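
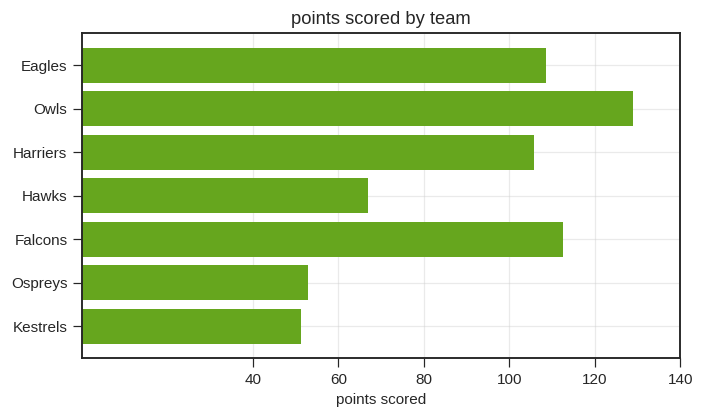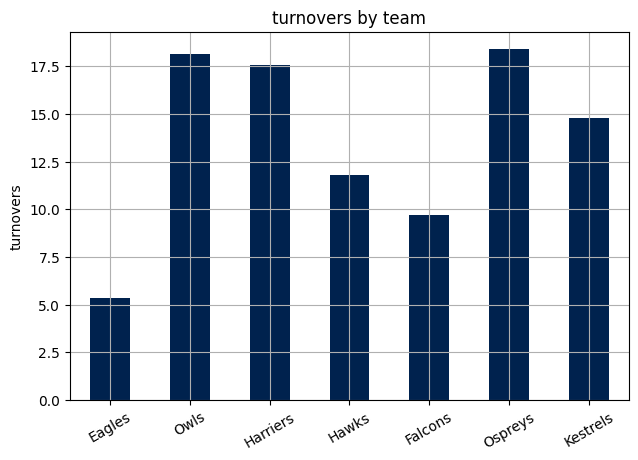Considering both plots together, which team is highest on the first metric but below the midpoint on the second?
Chart 2 median turnovers ≈ 14; below-median teams: Eagles, Hawks, Falcons. Among those, Falcons has the highest points scored (≈ 120).

Falcons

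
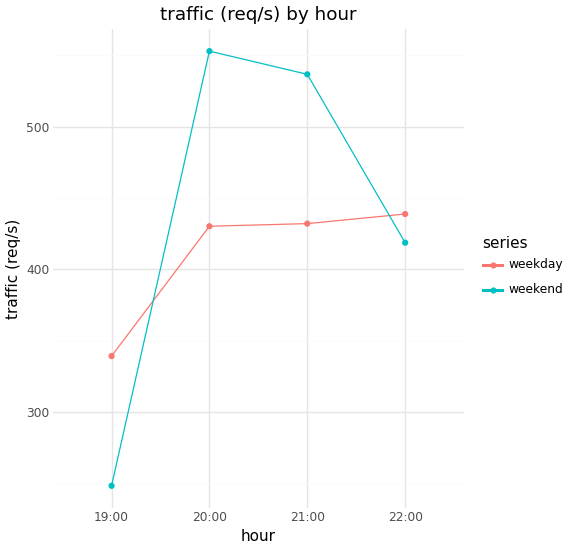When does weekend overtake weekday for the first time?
19:00: weekend ≈ 250 vs weekday ≈ 350 (not yet); 20:00: weekend ≈ 550 vs weekday ≈ 450 (first crossover).

20:00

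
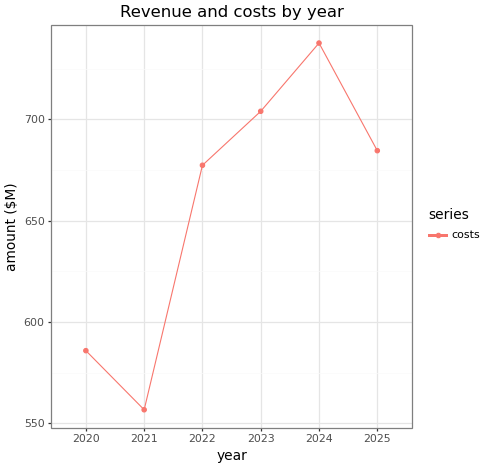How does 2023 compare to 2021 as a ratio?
2023 ≈ 700, 2021 ≈ 560; 700/560 ≈ 1.25.

≈ 1.25×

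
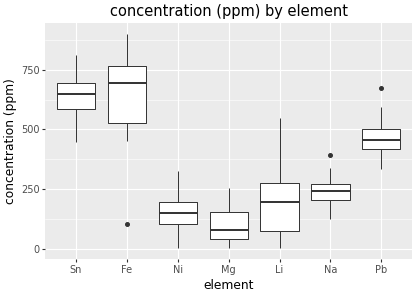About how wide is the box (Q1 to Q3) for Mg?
≈ 100

Q3 ≈ 150, Q1 ≈ 50; IQR ≈ 100.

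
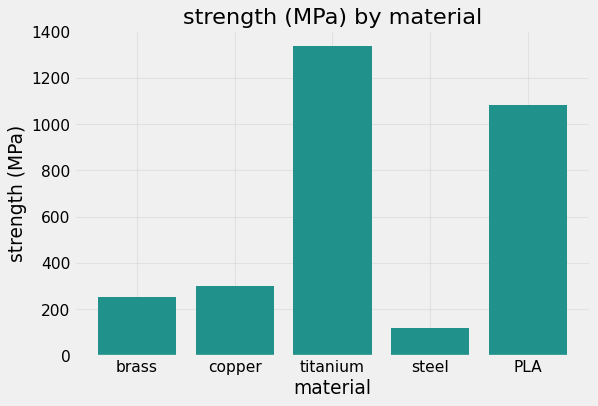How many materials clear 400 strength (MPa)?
2

Above 400: titanium, PLA.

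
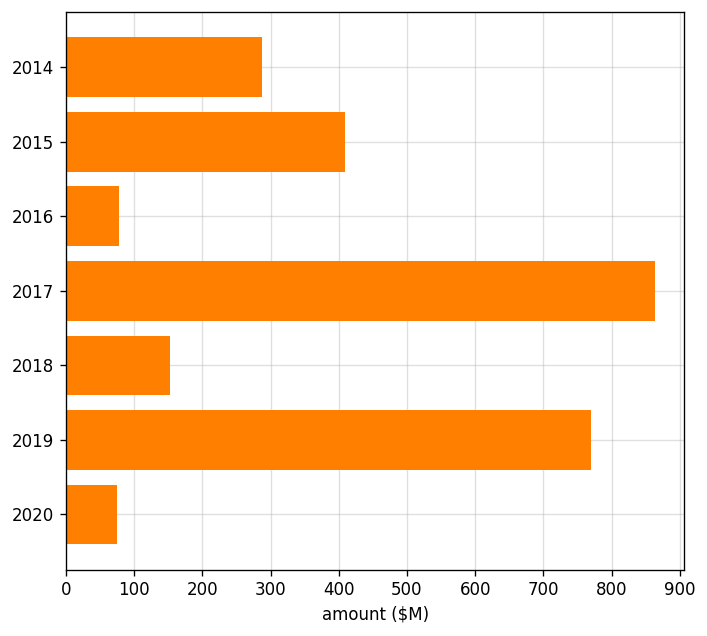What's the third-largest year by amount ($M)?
Top 4: 2017 ≈ 900, 2019 ≈ 800, 2015 ≈ 400, 2014 ≈ 300.

2015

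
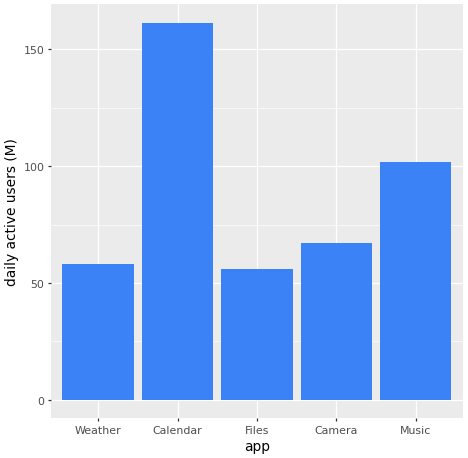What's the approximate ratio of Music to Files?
Music ≈ 100, Files ≈ 60; 100/60 ≈ 1.67.

≈ 1.67×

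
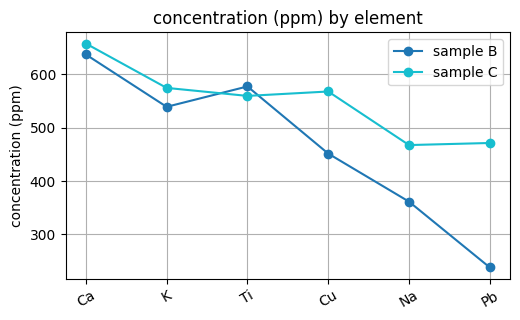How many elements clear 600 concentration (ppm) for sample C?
Above 600: Ca.

1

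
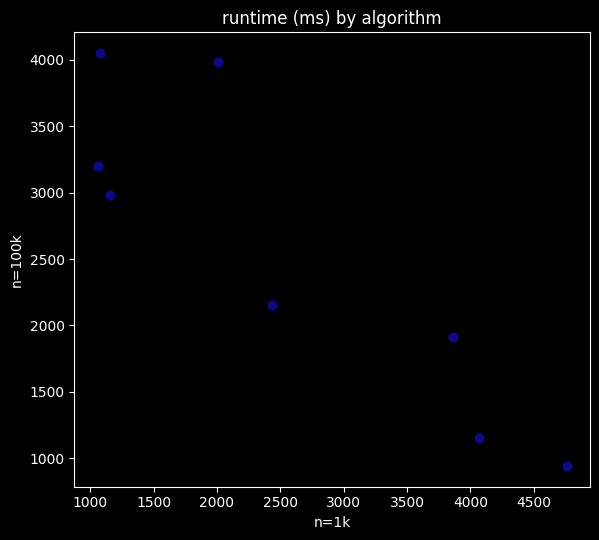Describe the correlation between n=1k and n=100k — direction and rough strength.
Points are negatively correlated; strong (|r| ≈ 0.9).

negative, strong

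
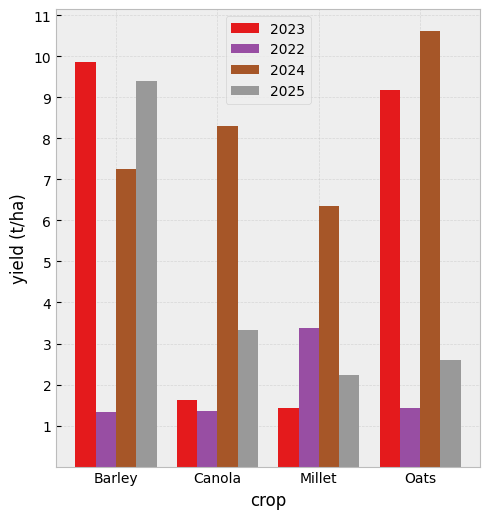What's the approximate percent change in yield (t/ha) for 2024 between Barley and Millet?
≈ -14.3%

Barley ≈ 7, Millet ≈ 6; (6 − 7) / 7 ≈ -14.3%.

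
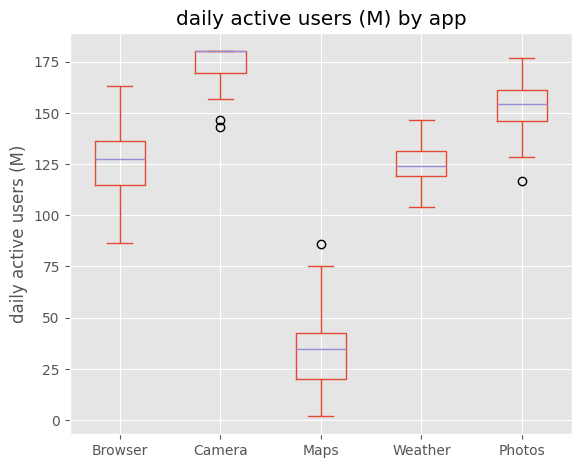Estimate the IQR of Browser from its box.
Q3 ≈ 140, Q1 ≈ 120; IQR ≈ 20.

≈ 20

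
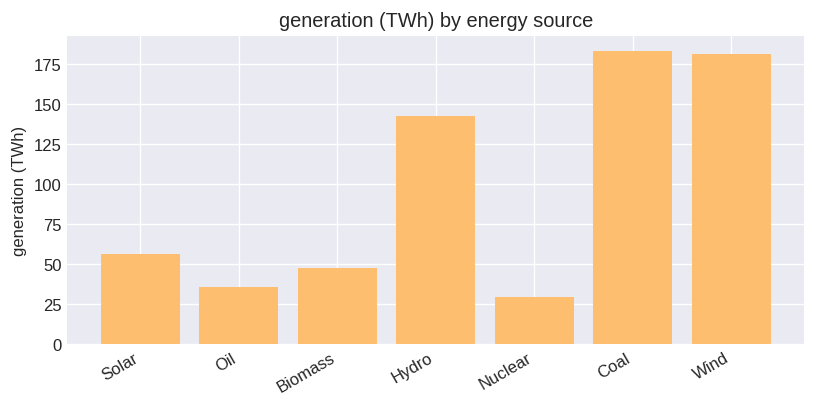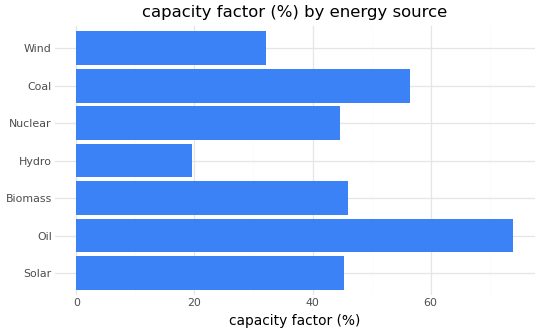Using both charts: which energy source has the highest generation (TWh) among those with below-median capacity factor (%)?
Wind

Chart 2 median capacity factor (%) ≈ 50; below-median energy sources: Hydro, Nuclear, Wind. Among those, Wind has the highest generation (TWh) (≈ 180).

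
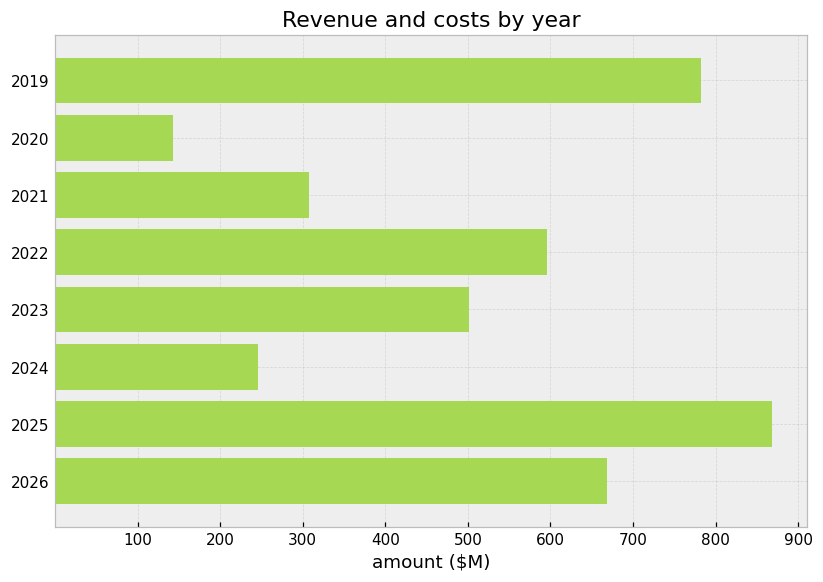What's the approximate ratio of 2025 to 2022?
≈ 1.5×

2025 ≈ 900, 2022 ≈ 600; 900/600 ≈ 1.5.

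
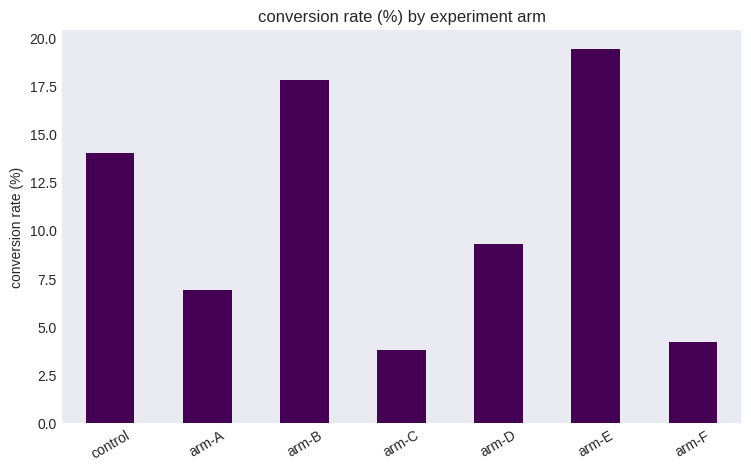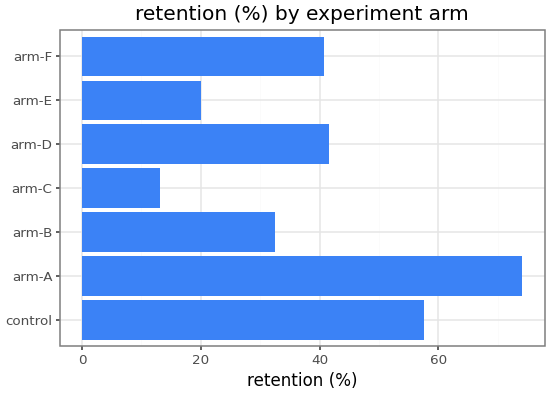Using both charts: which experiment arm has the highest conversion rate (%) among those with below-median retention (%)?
Chart 2 median retention (%) ≈ 40; below-median experiment arms: arm-B, arm-C, arm-E. Among those, arm-E has the highest conversion rate (%) (≈ 20).

arm-E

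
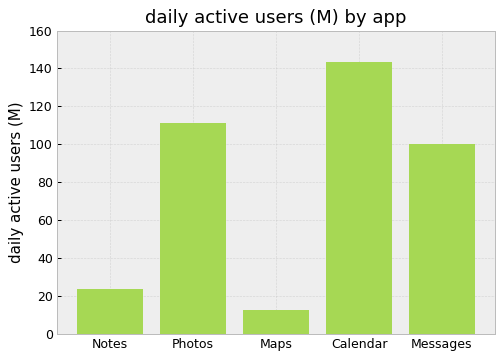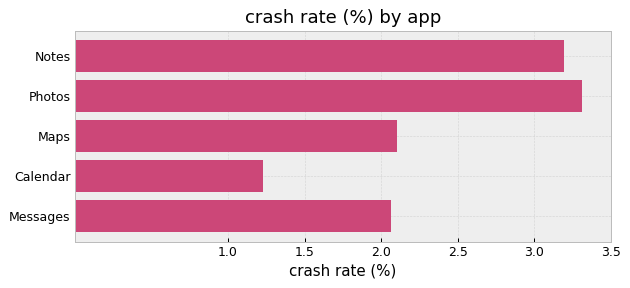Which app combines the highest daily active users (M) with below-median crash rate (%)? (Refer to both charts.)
Calendar

Chart 2 median crash rate (%) ≈ 2; below-median apps: Calendar, Messages. Among those, Calendar has the highest daily active users (M) (≈ 140).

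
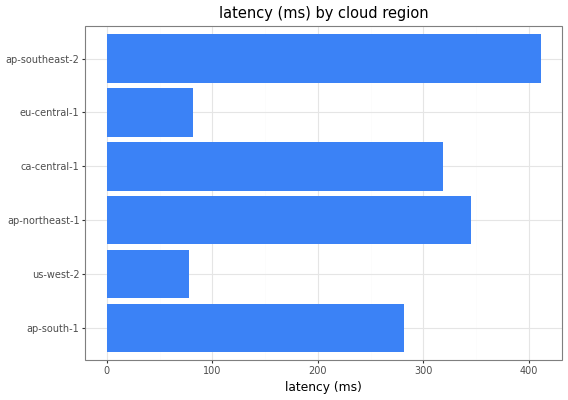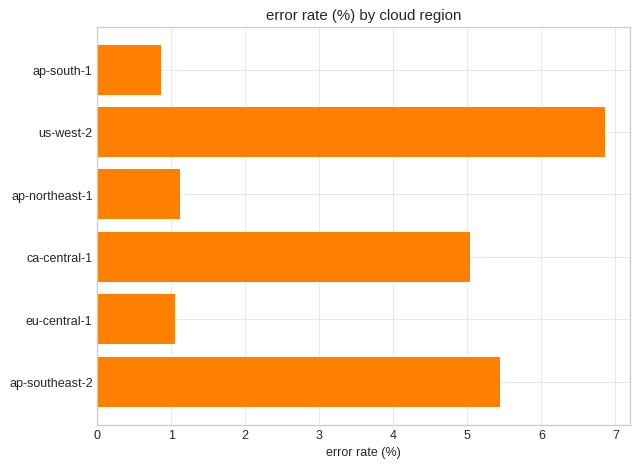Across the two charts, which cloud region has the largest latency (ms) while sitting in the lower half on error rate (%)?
Chart 2 median error rate (%) ≈ 3; below-median cloud regions: ap-south-1, ap-northeast-1, eu-central-1. Among those, ap-northeast-1 has the highest latency (ms) (≈ 350).

ap-northeast-1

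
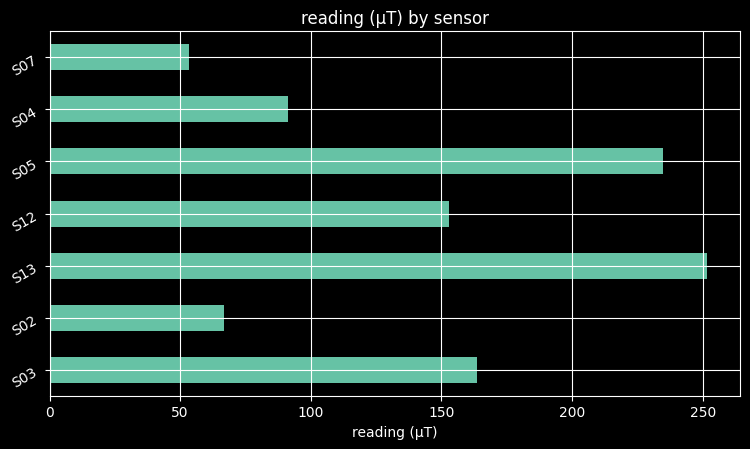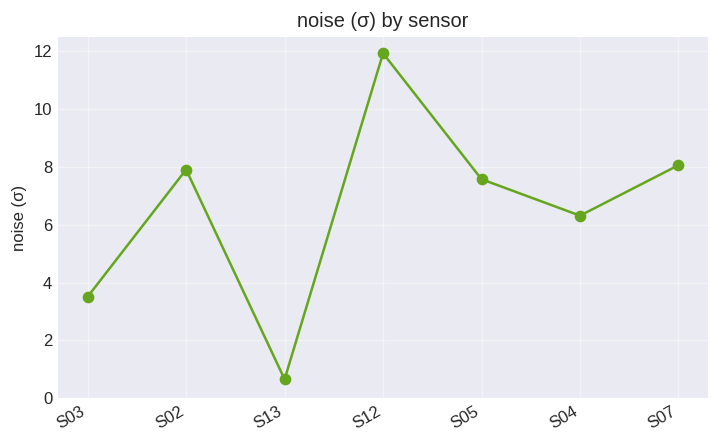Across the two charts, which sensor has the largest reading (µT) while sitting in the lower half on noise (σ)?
Chart 2 median noise (σ) ≈ 8; below-median sensors: S03, S13, S04. Among those, S13 has the highest reading (µT) (≈ 250).

S13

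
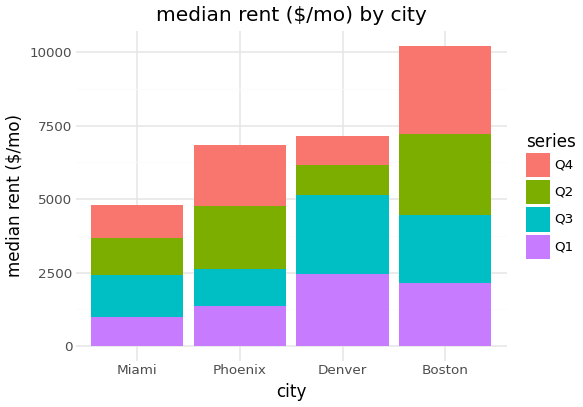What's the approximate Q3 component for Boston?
≈ 2000

Q3 top ≈ 4000, bottom ≈ 2000; segment ≈ 2000.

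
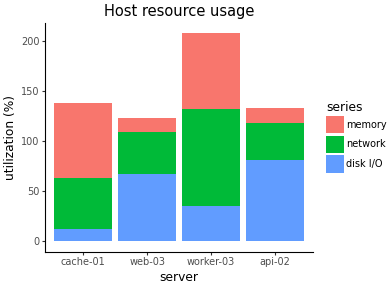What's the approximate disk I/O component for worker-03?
≈ 40

disk I/O top ≈ 40, bottom ≈ 0; segment ≈ 40.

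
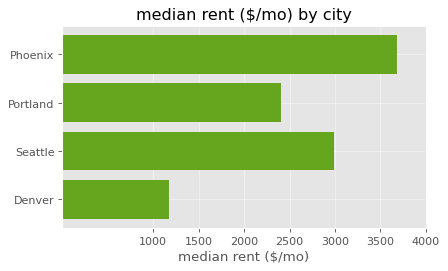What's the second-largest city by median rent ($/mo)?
Seattle

Top 3: Phoenix ≈ 3500, Seattle ≈ 3000, Portland ≈ 2500.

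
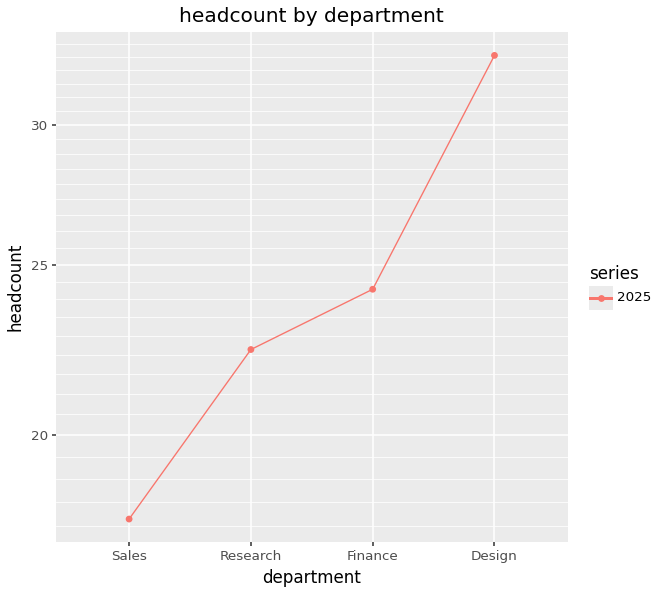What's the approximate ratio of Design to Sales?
Design ≈ 32, Sales ≈ 18; 32/18 ≈ 1.78.

≈ 1.78×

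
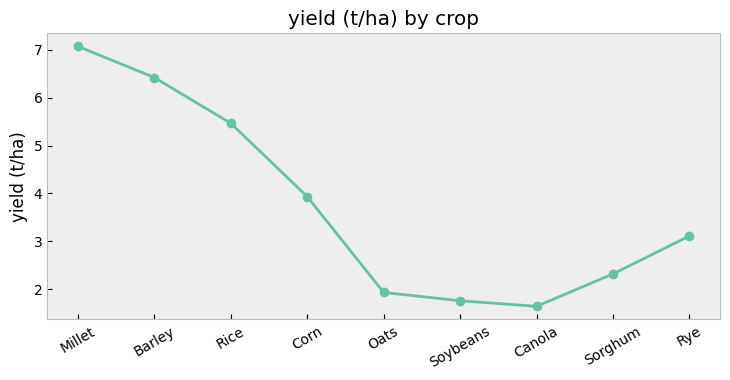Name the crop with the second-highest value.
Top 3: Millet ≈ 7.0, Barley ≈ 6.5, Rice ≈ 5.5.

Barley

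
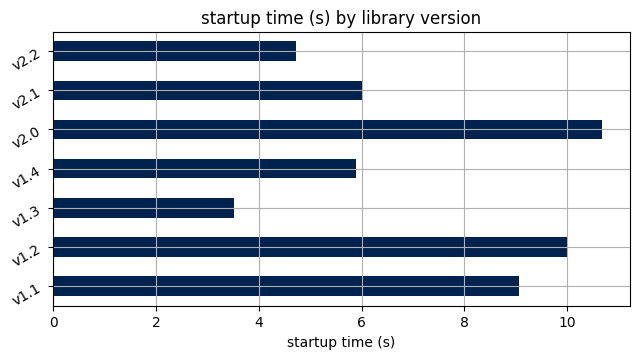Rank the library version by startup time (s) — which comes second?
v1.2

Top 3: v2.0 ≈ 11, v1.2 ≈ 10, v1.1 ≈ 9.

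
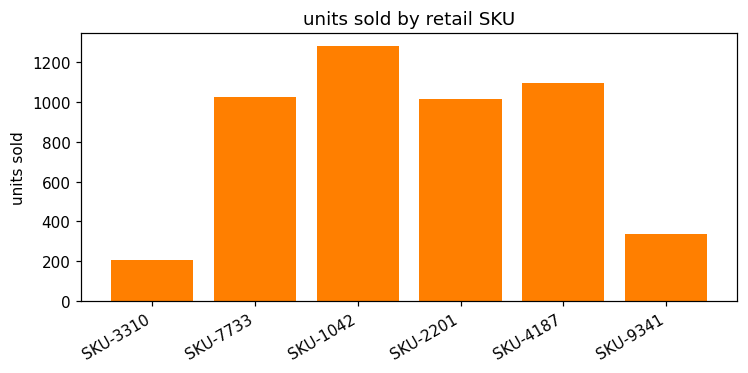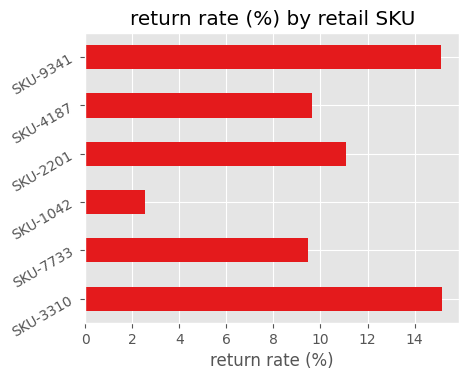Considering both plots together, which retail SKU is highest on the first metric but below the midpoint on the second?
Chart 2 median return rate (%) ≈ 10; below-median retail SKUs: SKU-7733, SKU-1042, SKU-4187. Among those, SKU-1042 has the highest units sold (≈ 1200).

SKU-1042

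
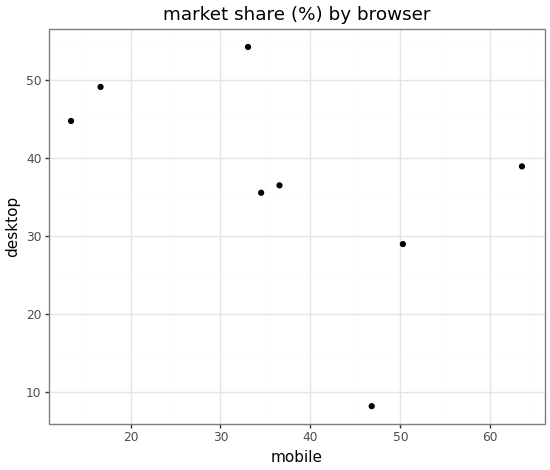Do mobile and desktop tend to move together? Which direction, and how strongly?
Points are negatively correlated; moderate (|r| ≈ 0.5).

negative, moderate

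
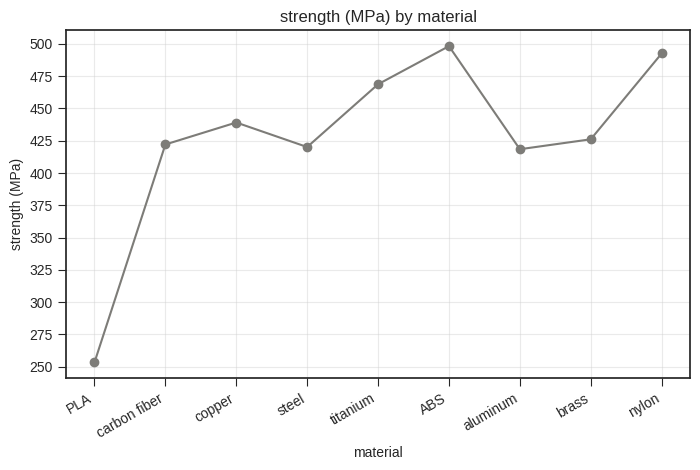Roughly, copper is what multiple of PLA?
copper ≈ 450, PLA ≈ 250; 450/250 ≈ 1.8.

≈ 1.8×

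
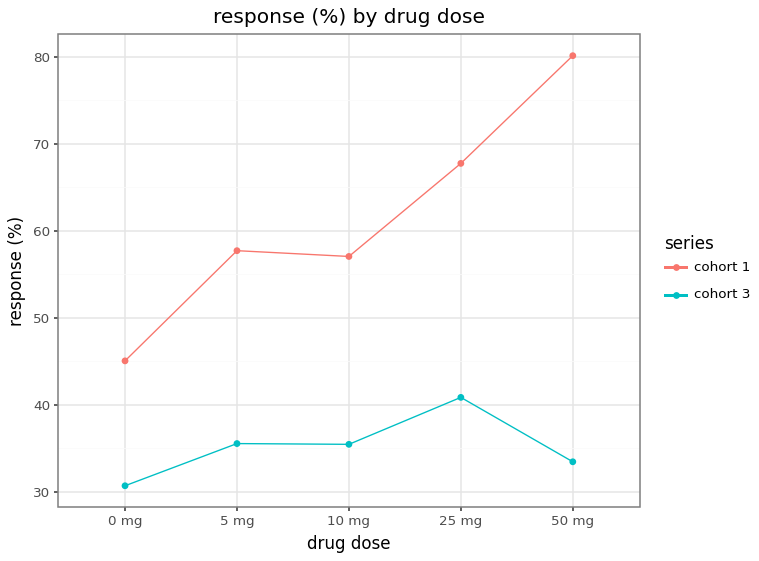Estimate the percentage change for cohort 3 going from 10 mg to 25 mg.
10 mg ≈ 35, 25 mg ≈ 40; (40 − 35) / 35 ≈ +14.3%.

≈ +14.3%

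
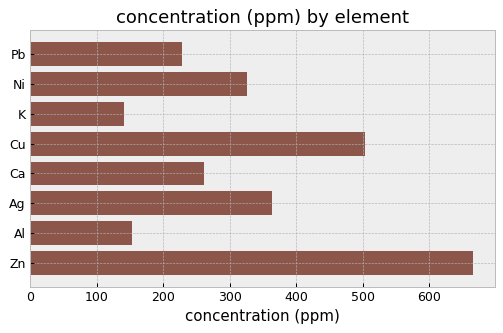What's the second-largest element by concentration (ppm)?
Top 3: Zn ≈ 700, Cu ≈ 500, Ag ≈ 400.

Cu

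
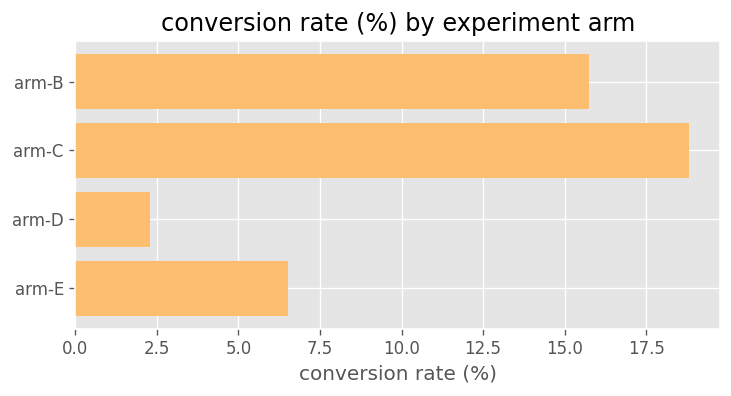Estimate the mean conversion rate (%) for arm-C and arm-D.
(18 + 2) / 2 ≈ 10.

≈ 10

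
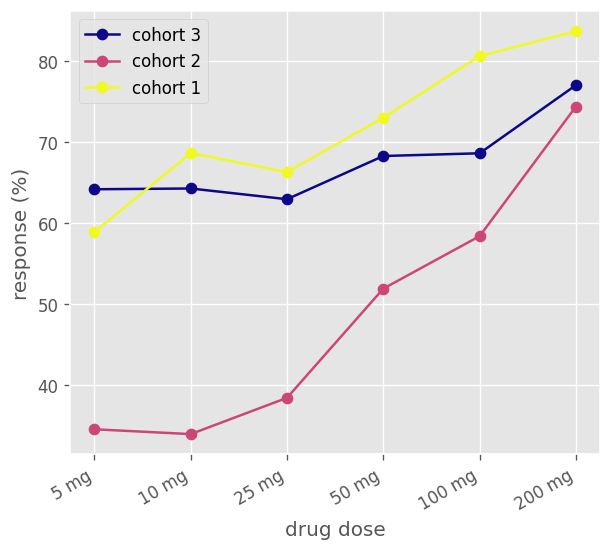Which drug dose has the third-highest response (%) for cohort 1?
Top 4 for cohort 1: 200 mg ≈ 85, 100 mg ≈ 80, 50 mg ≈ 75, 10 mg ≈ 70.

50 mg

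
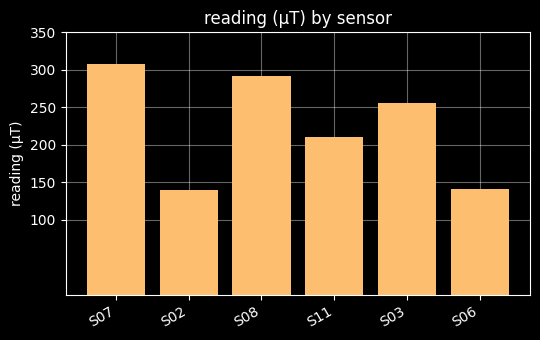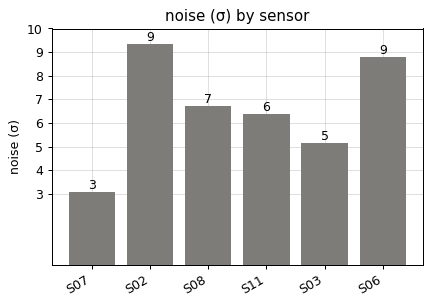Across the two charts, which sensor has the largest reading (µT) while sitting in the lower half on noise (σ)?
S07

Chart 2 median noise (σ) ≈ 7; below-median sensors: S07, S11, S03. Among those, S07 has the highest reading (µT) (≈ 300).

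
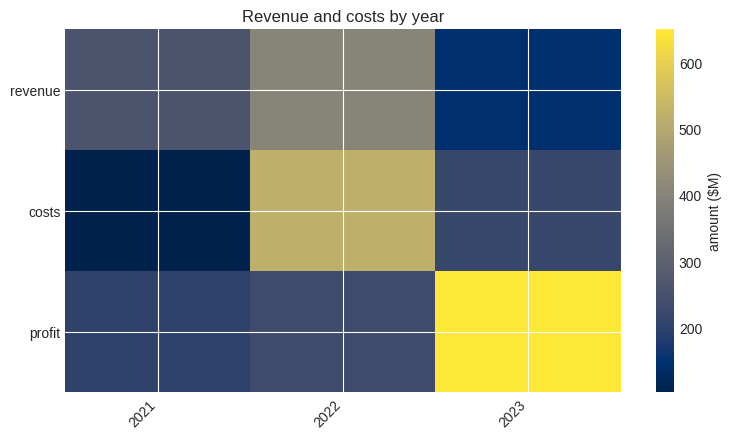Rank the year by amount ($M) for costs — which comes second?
2023

Top 3 for costs: 2022 ≈ 500, 2023 ≈ 200, 2021 ≈ 100.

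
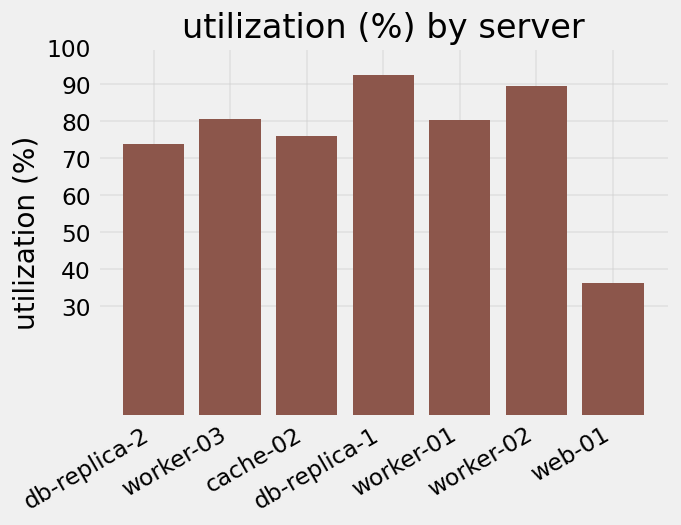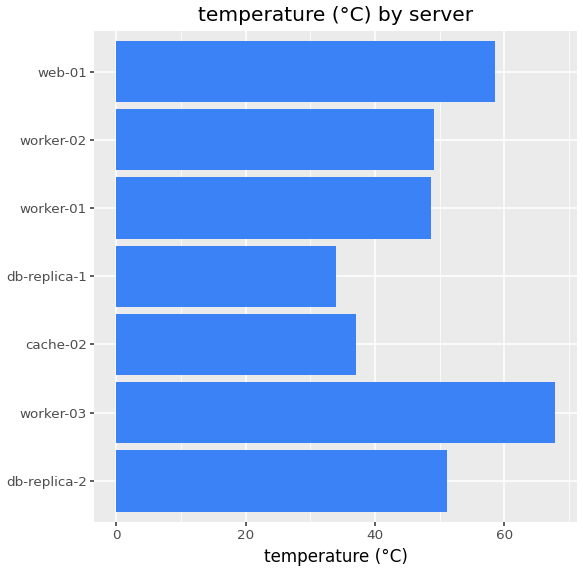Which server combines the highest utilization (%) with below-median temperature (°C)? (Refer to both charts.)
db-replica-1

Chart 2 median temperature (°C) ≈ 50; below-median servers: cache-02, db-replica-1, worker-01. Among those, db-replica-1 has the highest utilization (%) (≈ 90).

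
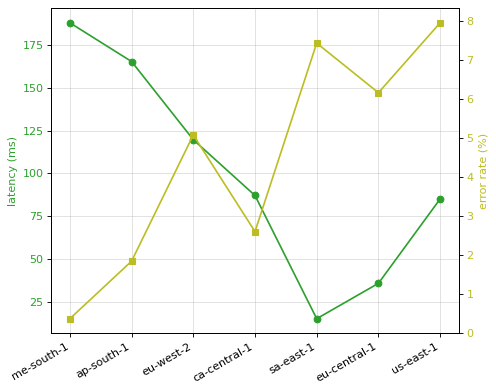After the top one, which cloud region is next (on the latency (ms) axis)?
ap-south-1

Top 3 (on the latency (ms) axis): me-south-1 ≈ 180, ap-south-1 ≈ 160, eu-west-2 ≈ 120.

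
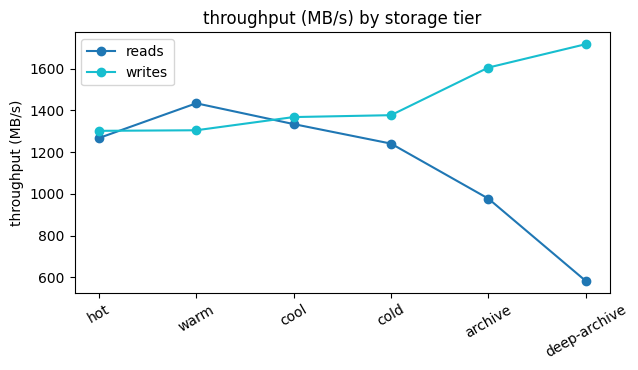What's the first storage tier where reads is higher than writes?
warm

hot: reads ≈ 1300 vs writes ≈ 1300 (not yet); warm: reads ≈ 1400 vs writes ≈ 1300 (first crossover).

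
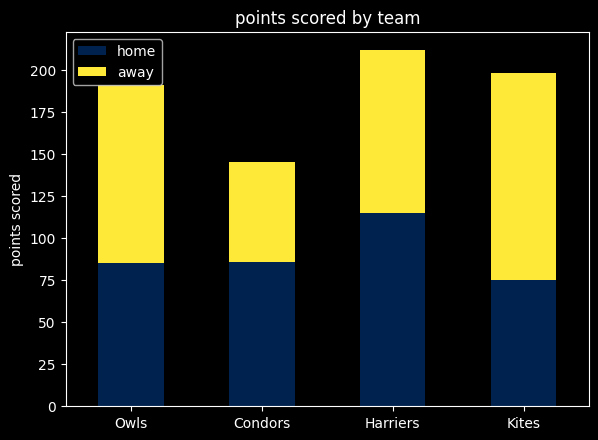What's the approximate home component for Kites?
≈ 80

home top ≈ 80, bottom ≈ 0; segment ≈ 80.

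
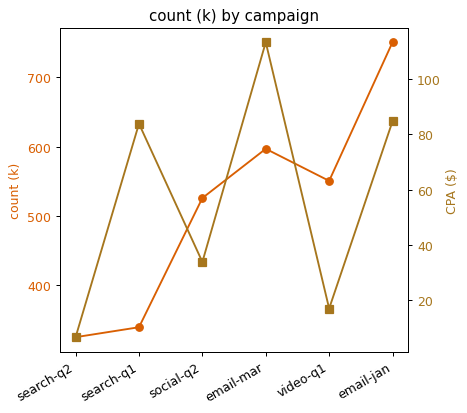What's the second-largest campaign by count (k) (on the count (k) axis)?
Top 3 (on the count (k) axis): email-jan ≈ 750, email-mar ≈ 600, video-q1 ≈ 550.

email-mar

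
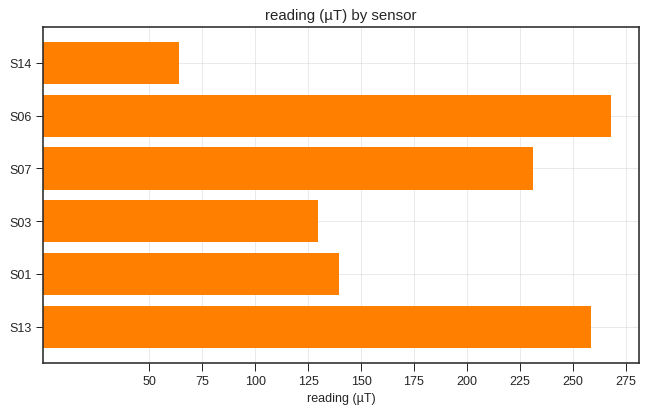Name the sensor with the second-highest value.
S13

Top 3: S06 ≈ 275, S13 ≈ 250, S07 ≈ 225.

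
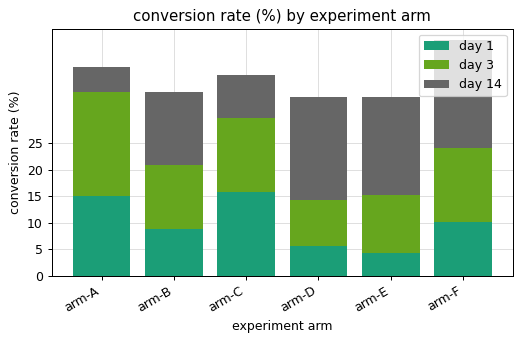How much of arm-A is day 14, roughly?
day 14 top ≈ 40, bottom ≈ 35; segment ≈ 5.

≈ 5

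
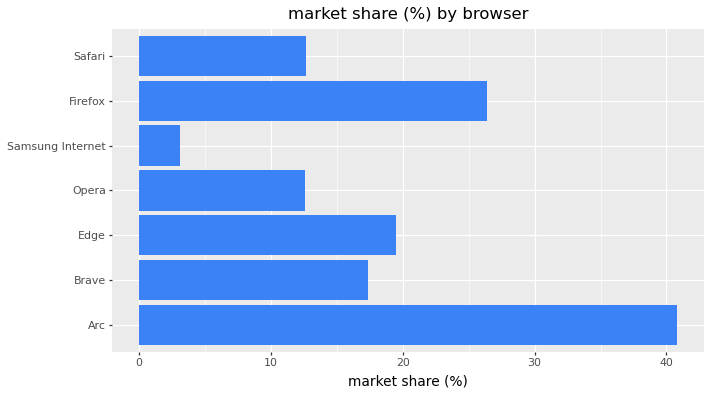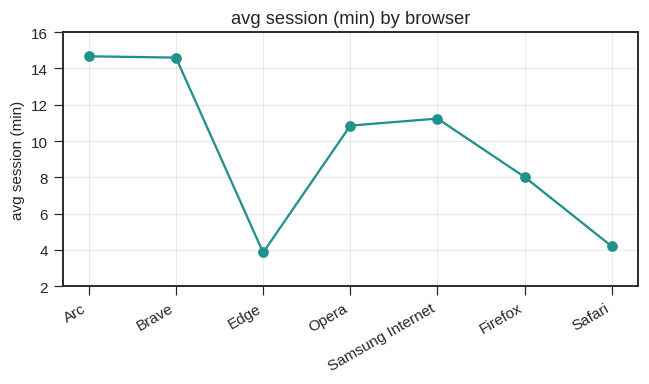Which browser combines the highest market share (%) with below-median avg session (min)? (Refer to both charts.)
Firefox

Chart 2 median avg session (min) ≈ 10; below-median browsers: Edge, Firefox, Safari. Among those, Firefox has the highest market share (%) (≈ 25).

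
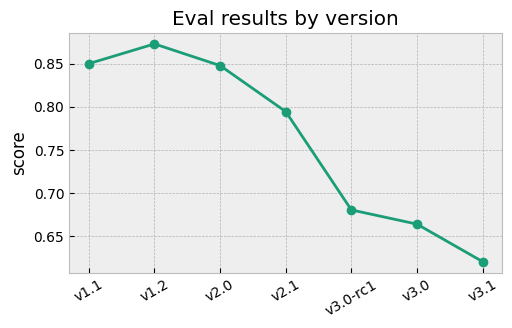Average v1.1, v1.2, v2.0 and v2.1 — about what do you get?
≈ 0.84

(0.85 + 0.85 + 0.85 + 0.80) / 4 ≈ 0.84.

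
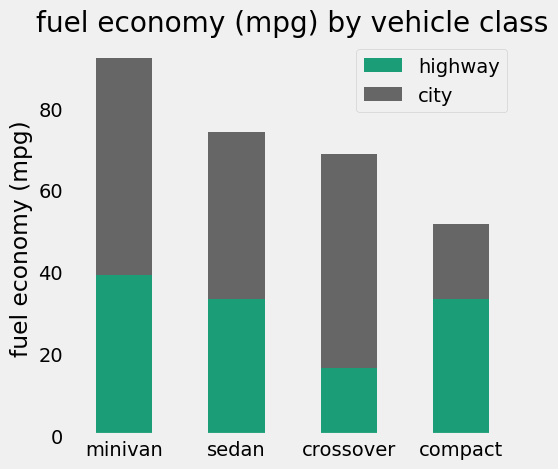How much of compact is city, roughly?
≈ 20

city top ≈ 50, bottom ≈ 30; segment ≈ 20.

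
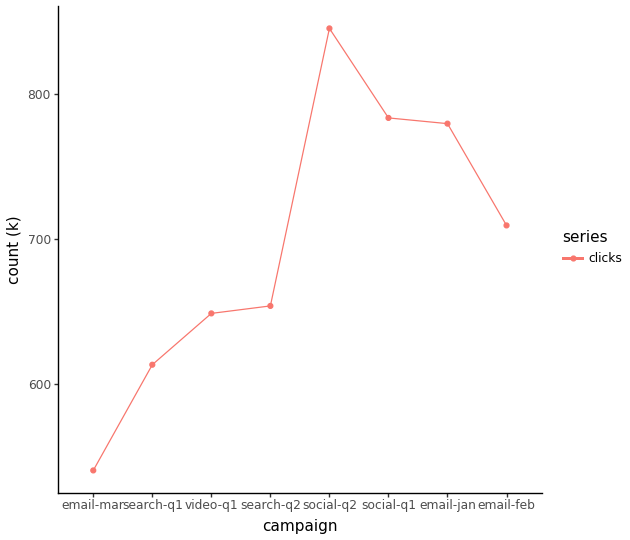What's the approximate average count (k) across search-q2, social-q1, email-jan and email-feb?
≈ 738

(650 + 800 + 800 + 700) / 4 ≈ 738.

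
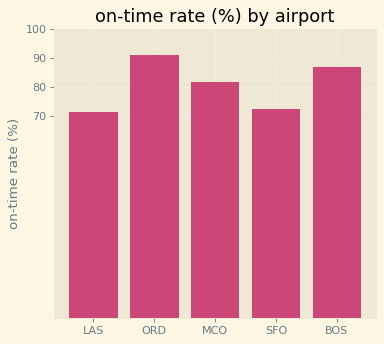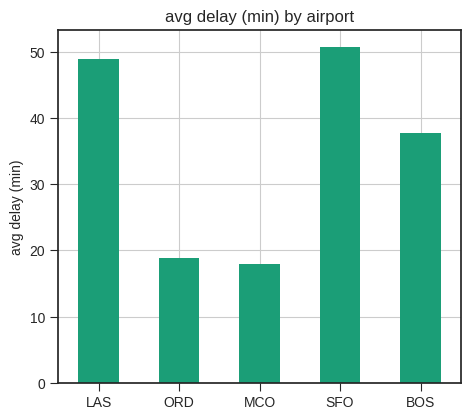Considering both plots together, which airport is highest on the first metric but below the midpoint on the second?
ORD

Chart 2 median avg delay (min) ≈ 40; below-median airports: ORD, MCO. Among those, ORD has the highest on-time rate (%) (≈ 90).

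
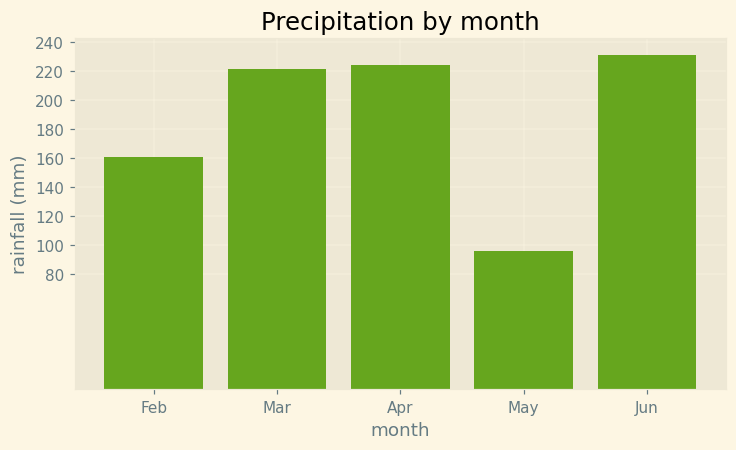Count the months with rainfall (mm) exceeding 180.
Above 180: Mar, Apr, Jun.

3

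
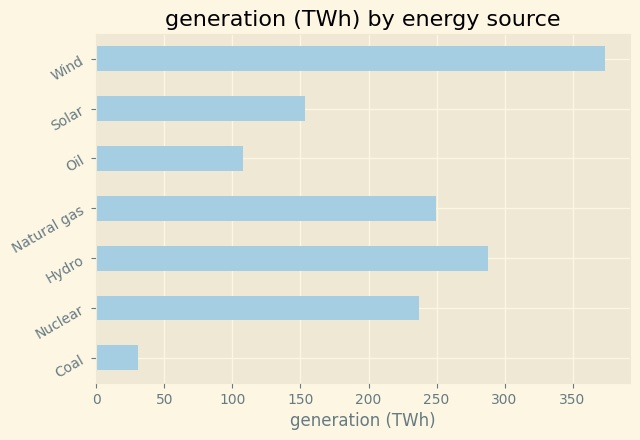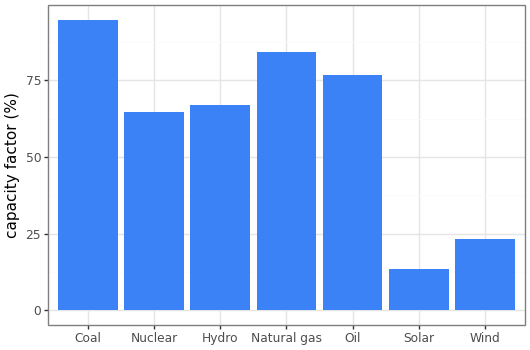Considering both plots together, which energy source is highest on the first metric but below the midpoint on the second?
Chart 2 median capacity factor (%) ≈ 70; below-median energy sources: Nuclear, Solar, Wind. Among those, Wind has the highest generation (TWh) (≈ 350).

Wind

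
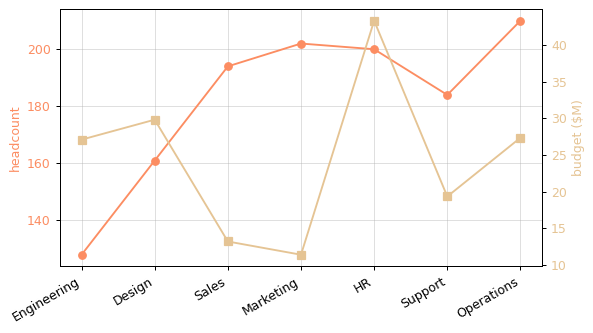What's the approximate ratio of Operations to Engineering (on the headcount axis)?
≈ 1.62×

Operations ≈ 210, Engineering ≈ 130; 210/130 ≈ 1.62.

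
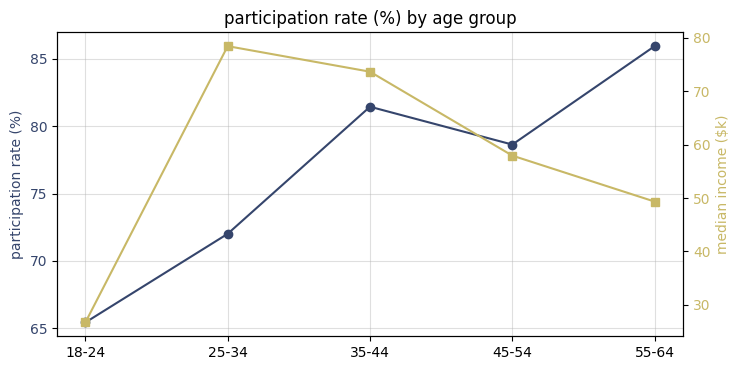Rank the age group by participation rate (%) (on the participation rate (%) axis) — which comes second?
Top 3 (on the participation rate (%) axis): 55-64 ≈ 86, 35-44 ≈ 82, 45-54 ≈ 78.

35-44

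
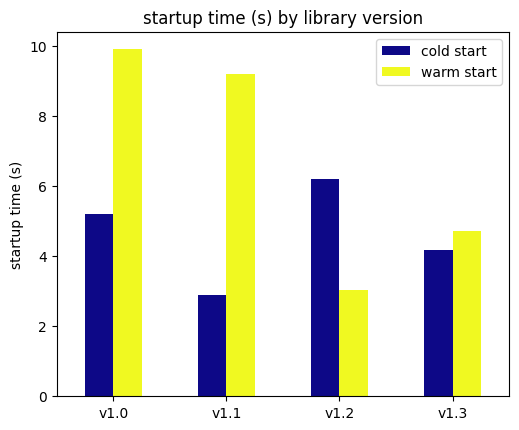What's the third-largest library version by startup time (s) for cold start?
v1.3

Top 4 for cold start: v1.2 ≈ 6, v1.0 ≈ 5, v1.3 ≈ 4, v1.1 ≈ 3.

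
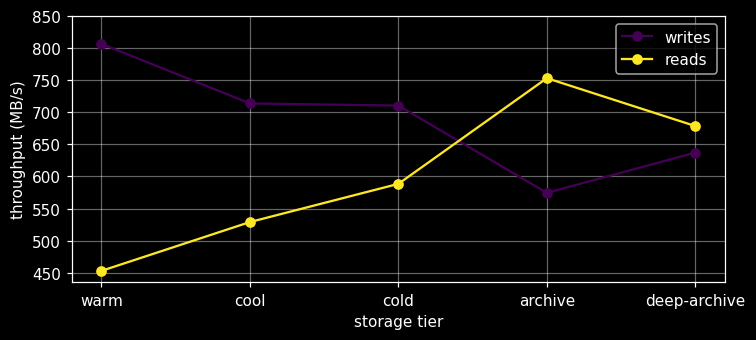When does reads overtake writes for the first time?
archive

cold: reads ≈ 600 vs writes ≈ 700 (not yet); archive: reads ≈ 750 vs writes ≈ 550 (first crossover).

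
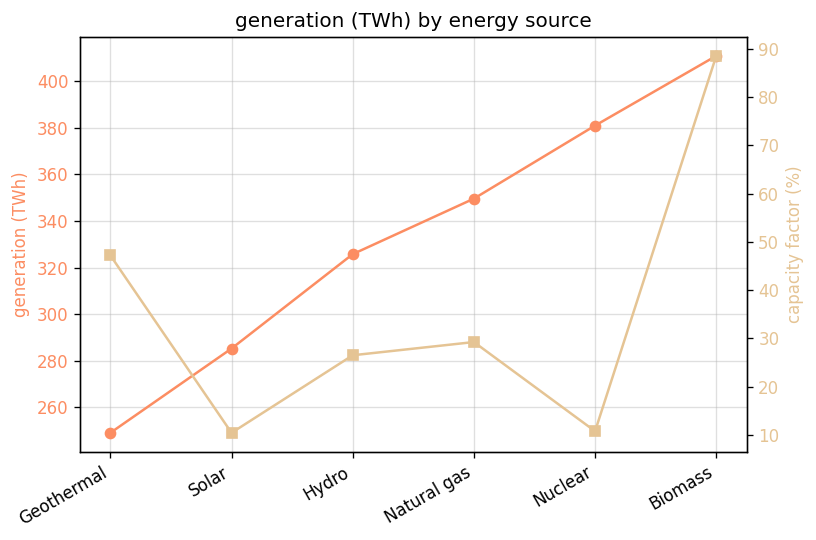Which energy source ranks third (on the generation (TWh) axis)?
Top 4 (on the generation (TWh) axis): Biomass ≈ 420, Nuclear ≈ 380, Natural gas ≈ 340, Hydro ≈ 320.

Natural gas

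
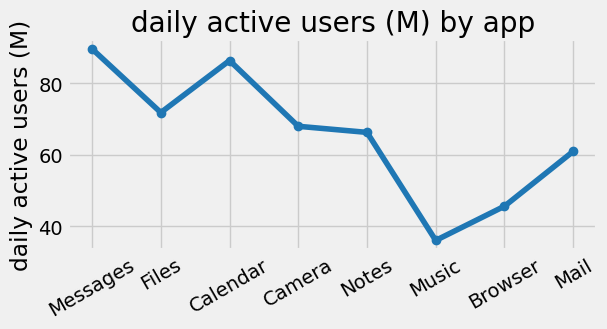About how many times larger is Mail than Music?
≈ 1.71×

Mail ≈ 60, Music ≈ 35; 60/35 ≈ 1.71.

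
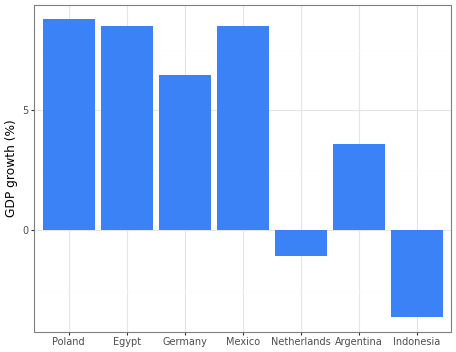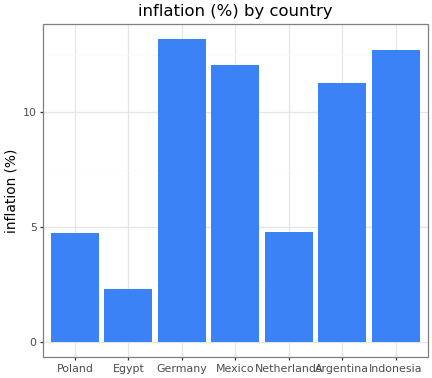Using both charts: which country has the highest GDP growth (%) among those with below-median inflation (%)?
Chart 2 median inflation (%) ≈ 12; below-median countries: Poland, Egypt, Netherlands. Among those, Poland has the highest GDP growth (%) (≈ 9).

Poland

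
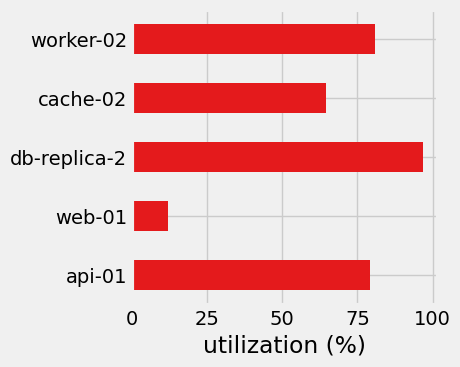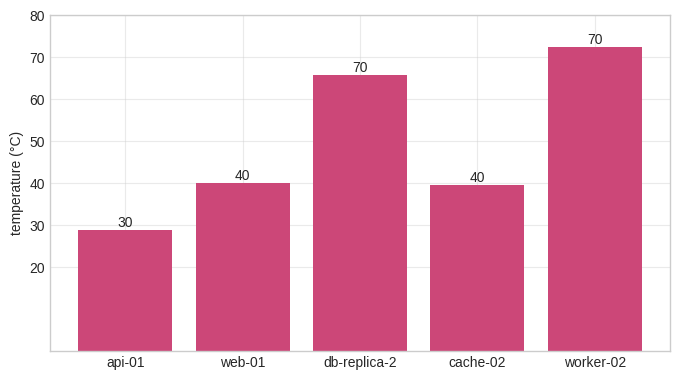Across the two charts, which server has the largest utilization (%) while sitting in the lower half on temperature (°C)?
api-01

Chart 2 median temperature (°C) ≈ 40; below-median servers: api-01, cache-02. Among those, api-01 has the highest utilization (%) (≈ 80).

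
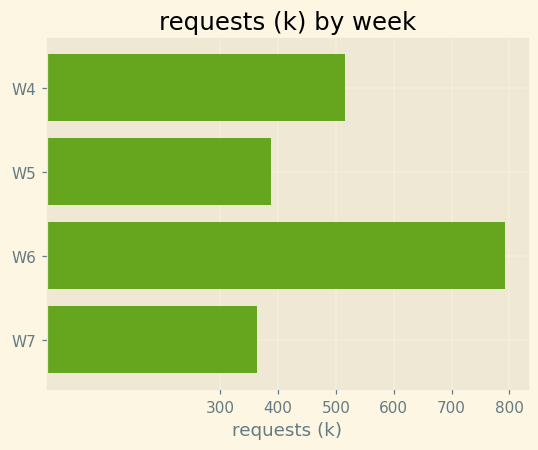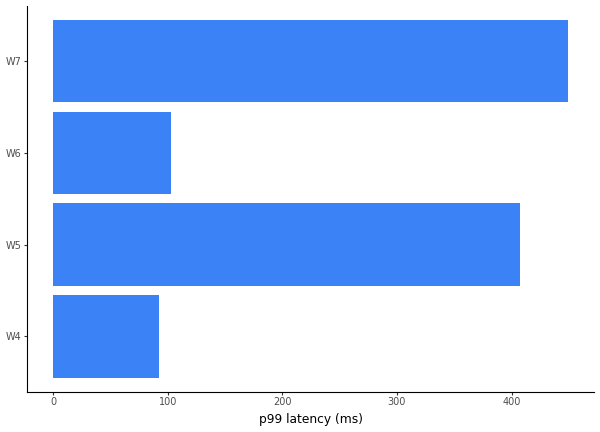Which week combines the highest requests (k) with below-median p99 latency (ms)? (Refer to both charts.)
Chart 2 median p99 latency (ms) ≈ 250; below-median weeks: W4, W6. Among those, W6 has the highest requests (k) (≈ 800).

W6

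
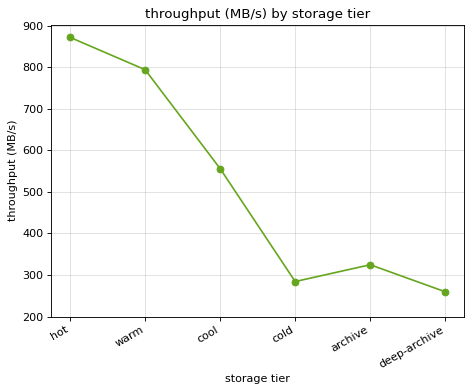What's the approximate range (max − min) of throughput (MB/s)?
≈ 600

Max hot ≈ 900, min deep-archive ≈ 300; range ≈ 600.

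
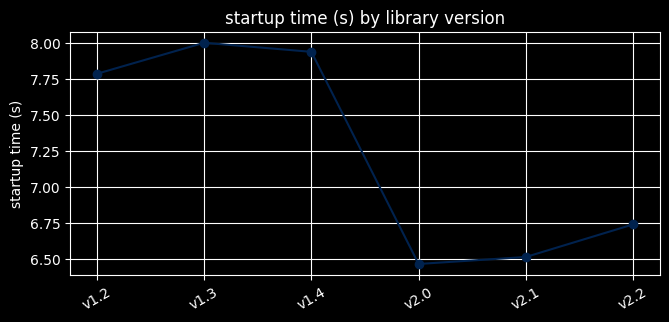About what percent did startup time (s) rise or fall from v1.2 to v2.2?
v1.2 ≈ 7.8, v2.2 ≈ 6.8; (6.8 − 7.8) / 7.8 ≈ -12.8%.

≈ -12.8%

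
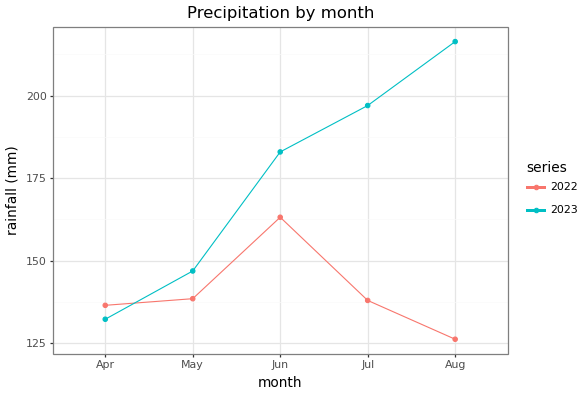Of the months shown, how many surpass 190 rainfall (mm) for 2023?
Above 190: Jul, Aug.

2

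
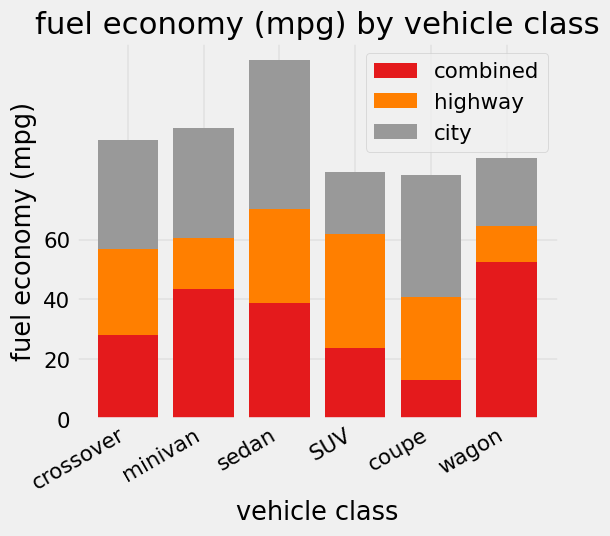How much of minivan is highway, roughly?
highway top ≈ 60, bottom ≈ 40; segment ≈ 20.

≈ 20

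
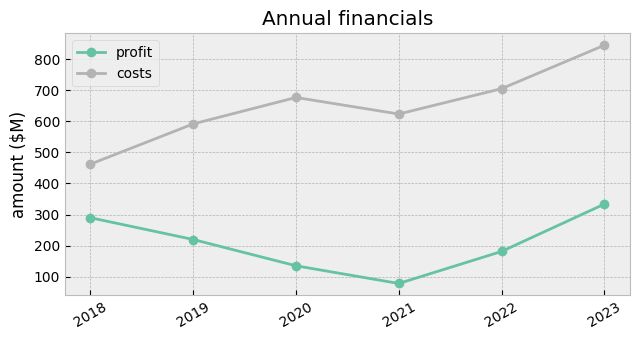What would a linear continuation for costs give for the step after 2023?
≈ 900

Last three: 600, 700, 800 → slope ≈ 100/step → next ≈ 900.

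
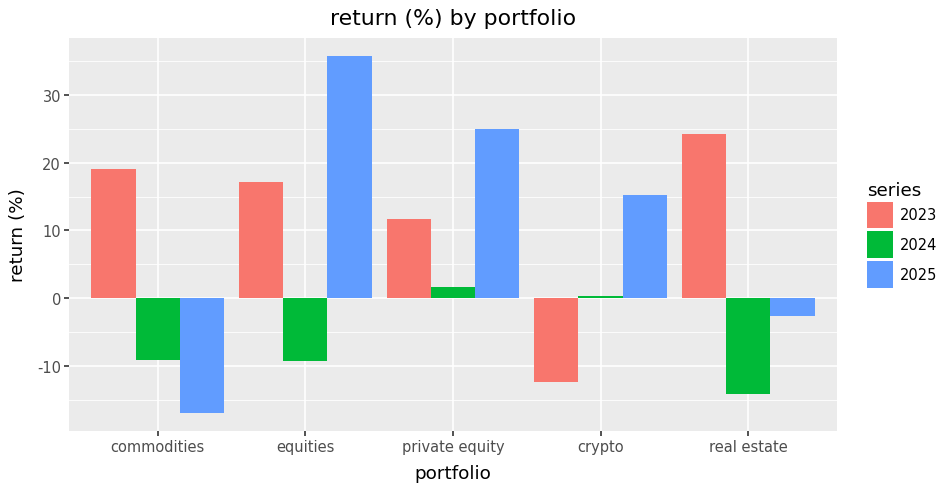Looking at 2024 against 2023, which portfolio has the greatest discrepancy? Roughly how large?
real estate: 2024 ≈ -15, 2023 ≈ 25 → gap ≈ 40. Next-largest (commodities) is only ≈ 30.

real estate, ≈ 40 %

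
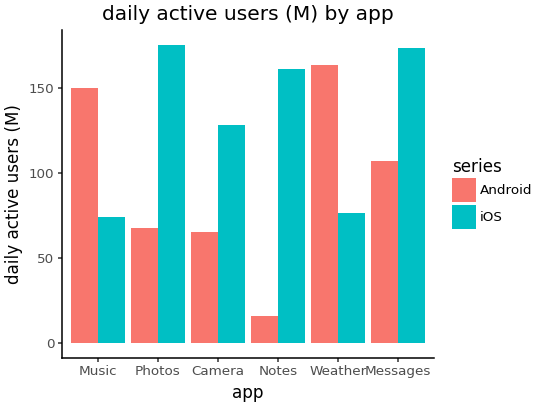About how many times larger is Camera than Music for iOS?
≈ 1.5×

Camera ≈ 120, Music ≈ 80; 120/80 ≈ 1.5.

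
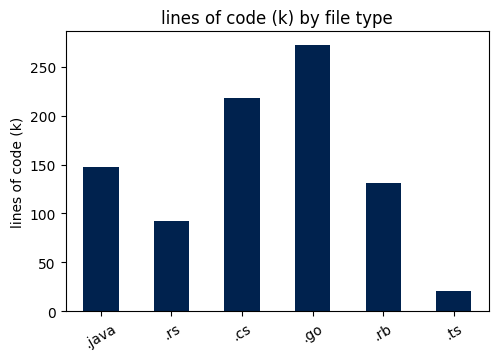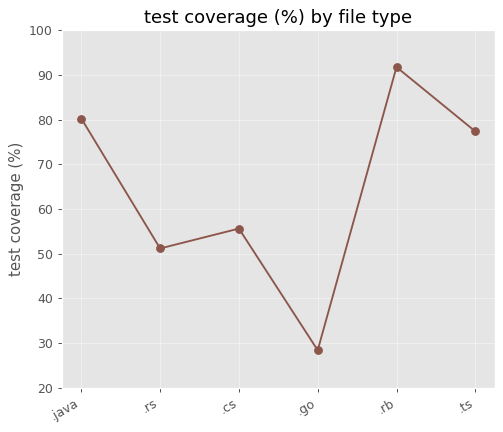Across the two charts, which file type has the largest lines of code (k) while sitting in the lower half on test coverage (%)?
Chart 2 median test coverage (%) ≈ 70; below-median file types: .rs, .cs, .go. Among those, .go has the highest lines of code (k) (≈ 275).

.go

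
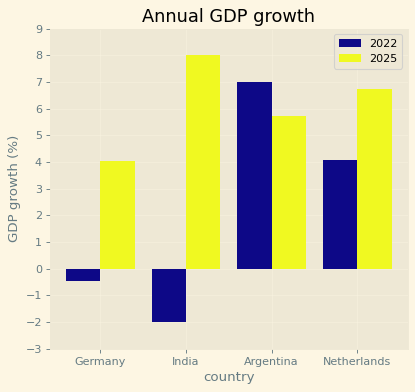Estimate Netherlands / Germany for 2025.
Netherlands ≈ 7, Germany ≈ 4; 7/4 ≈ 1.75.

≈ 1.75×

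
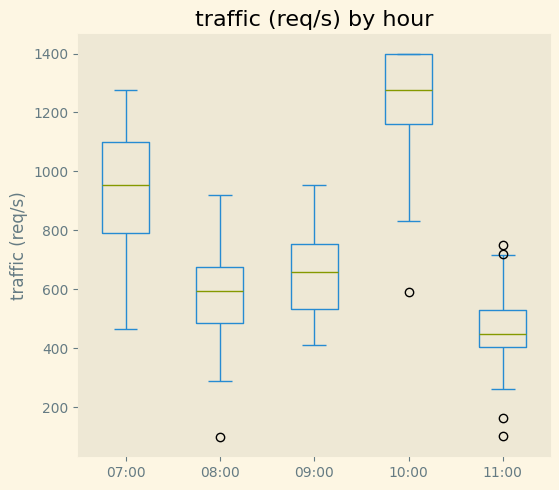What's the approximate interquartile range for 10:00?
≈ 200

Q3 ≈ 1400, Q1 ≈ 1200; IQR ≈ 200.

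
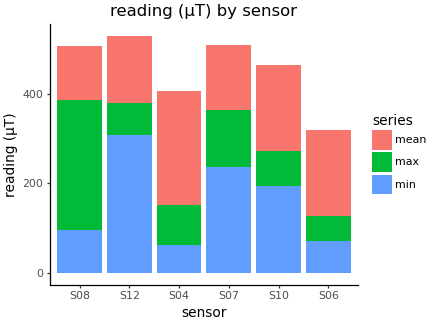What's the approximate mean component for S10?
mean top ≈ 450, bottom ≈ 250; segment ≈ 200.

≈ 200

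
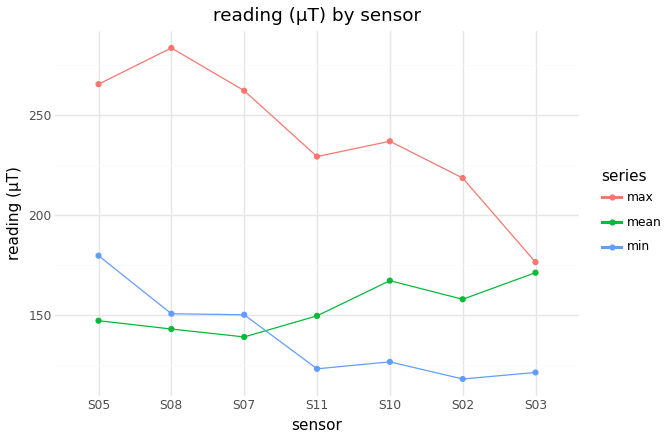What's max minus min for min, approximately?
Max S05 ≈ 180, min S02 ≈ 120; range ≈ 60.

≈ 60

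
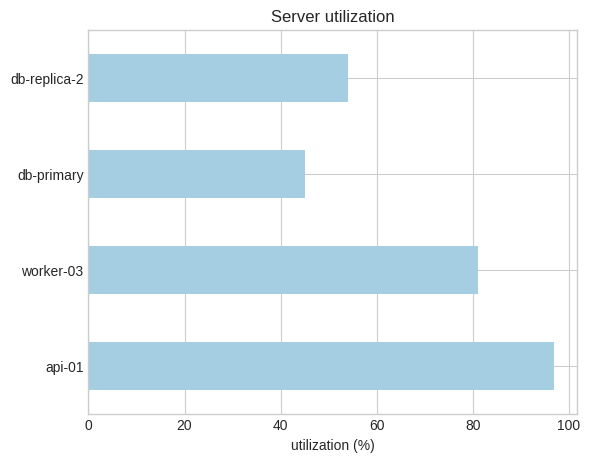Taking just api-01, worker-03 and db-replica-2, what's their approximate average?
(100 + 80 + 50) / 3 ≈ 77.

≈ 77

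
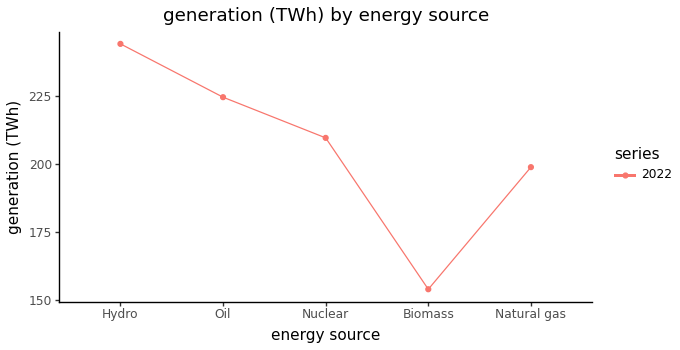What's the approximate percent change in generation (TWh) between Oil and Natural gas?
≈ -9.1%

Oil ≈ 220, Natural gas ≈ 200; (200 − 220) / 220 ≈ -9.1%.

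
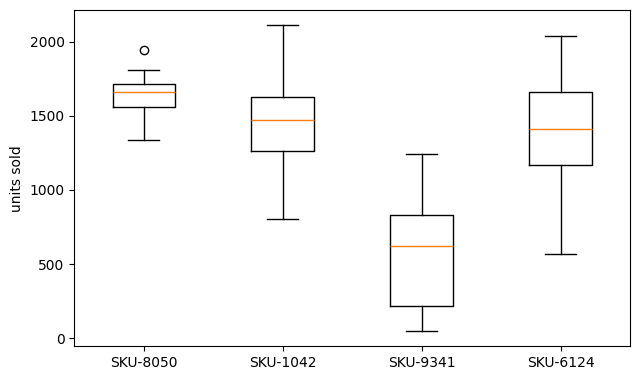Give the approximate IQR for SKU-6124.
Q3 ≈ 1700, Q1 ≈ 1200; IQR ≈ 500.

≈ 500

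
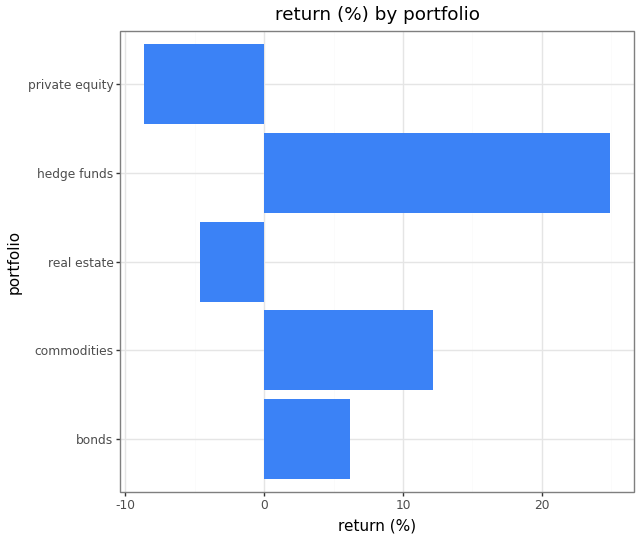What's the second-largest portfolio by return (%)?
Top 3: hedge funds ≈ 25, commodities ≈ 10, bonds ≈ 5.

commodities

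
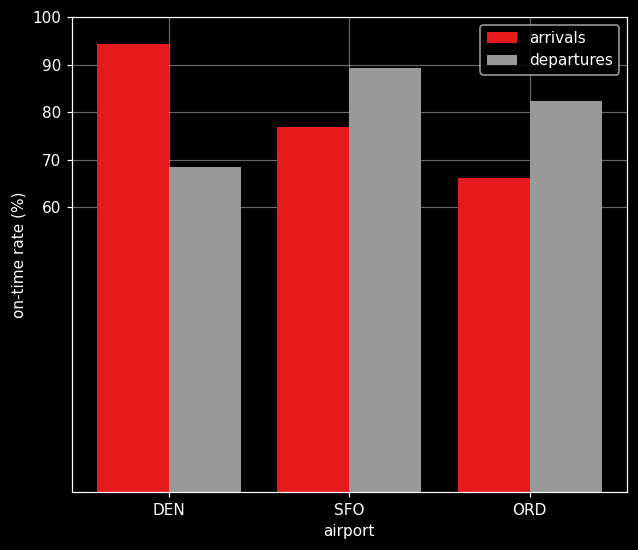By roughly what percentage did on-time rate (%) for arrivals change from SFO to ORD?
SFO ≈ 80, ORD ≈ 70; (70 − 80) / 80 ≈ -12.5%.

≈ -12.5%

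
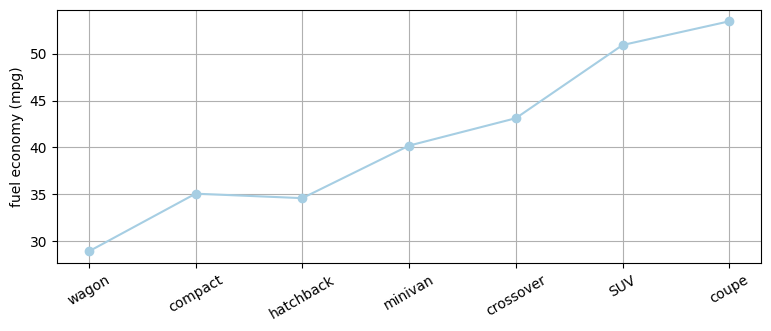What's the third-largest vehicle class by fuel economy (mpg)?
crossover

Top 4: coupe ≈ 55, SUV ≈ 50, crossover ≈ 45, minivan ≈ 40.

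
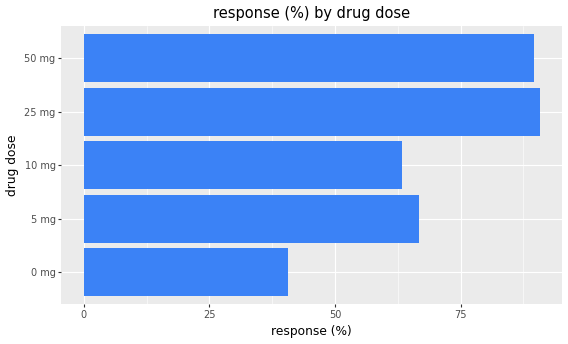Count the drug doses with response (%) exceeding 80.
2

Above 80: 25 mg, 50 mg.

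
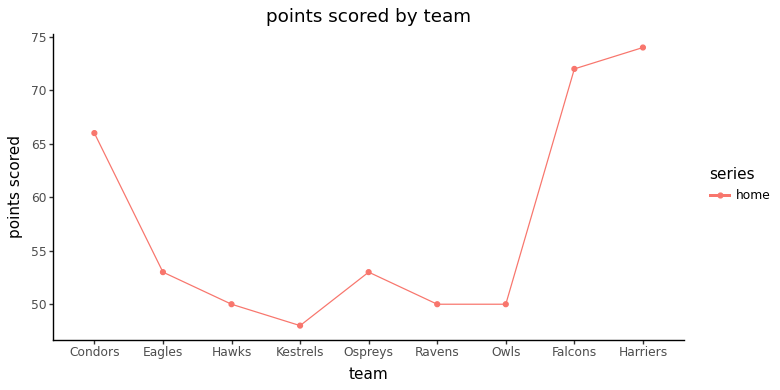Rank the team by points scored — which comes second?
Top 3: Harriers ≈ 75, Falcons ≈ 70, Condors ≈ 65.

Falcons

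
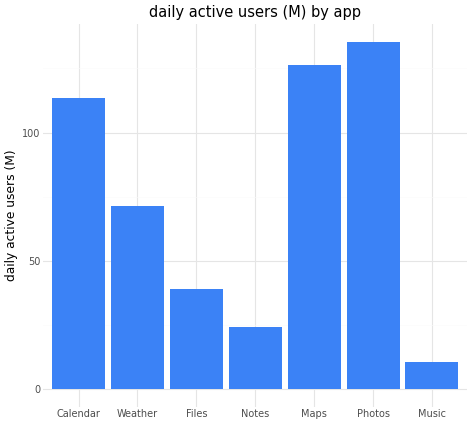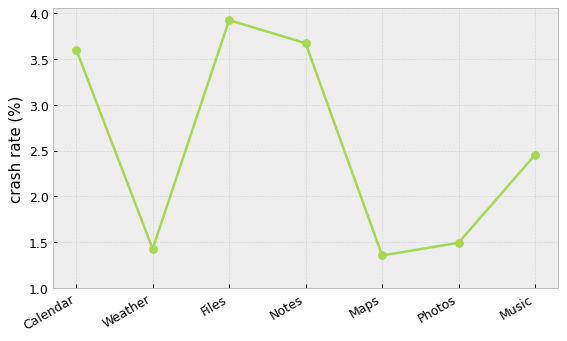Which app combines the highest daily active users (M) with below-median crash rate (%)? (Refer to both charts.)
Photos

Chart 2 median crash rate (%) ≈ 2.5; below-median apps: Weather, Maps, Photos. Among those, Photos has the highest daily active users (M) (≈ 140).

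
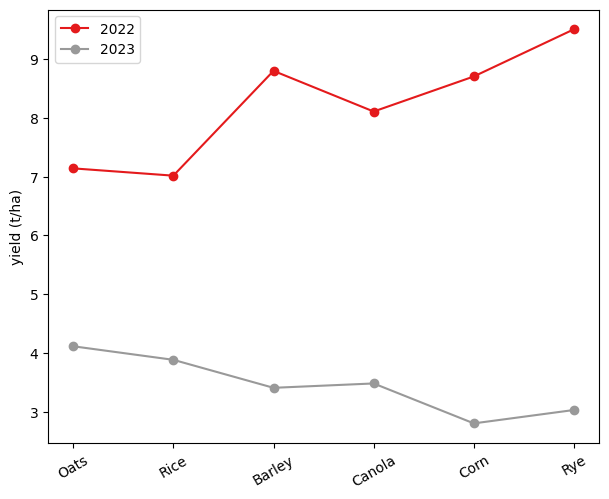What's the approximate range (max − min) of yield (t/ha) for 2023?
≈ 1

Max Oats ≈ 4, min Corn ≈ 3; range ≈ 1.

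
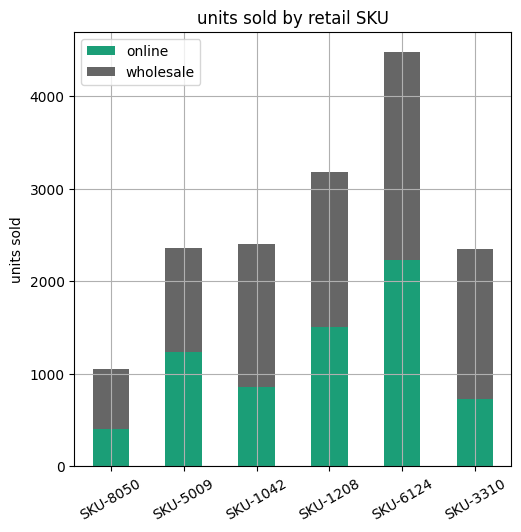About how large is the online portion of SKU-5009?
≈ 1000

online top ≈ 1000, bottom ≈ 0; segment ≈ 1000.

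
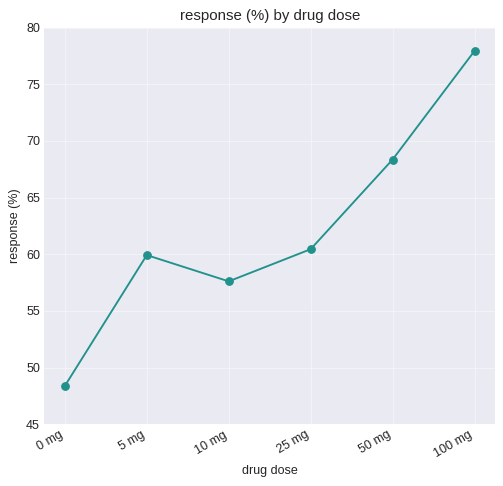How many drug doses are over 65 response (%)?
2

Above 65: 50 mg, 100 mg.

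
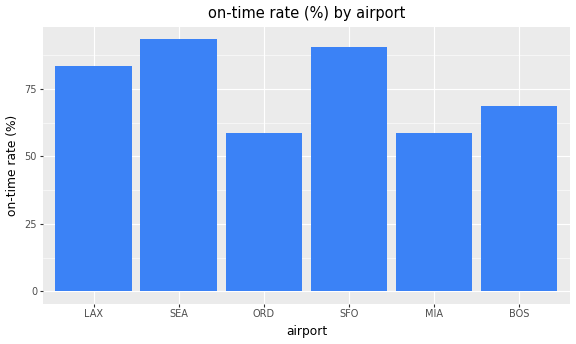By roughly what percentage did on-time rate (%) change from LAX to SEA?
≈ +12.5%

LAX ≈ 80, SEA ≈ 90; (90 − 80) / 80 ≈ +12.5%.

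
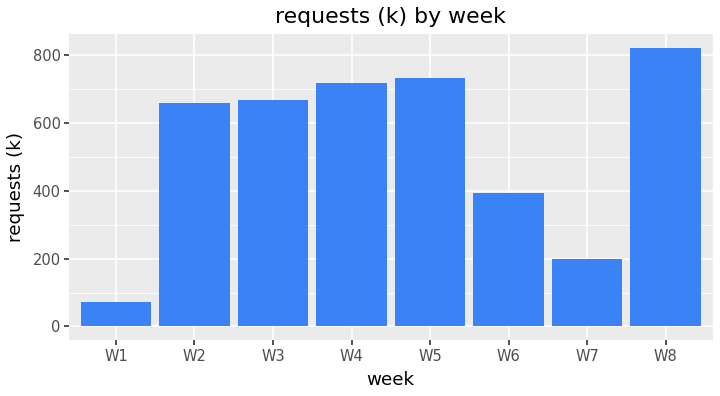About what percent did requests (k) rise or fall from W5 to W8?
W5 ≈ 700, W8 ≈ 800; (800 − 700) / 700 ≈ +14.3%.

≈ +14.3%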